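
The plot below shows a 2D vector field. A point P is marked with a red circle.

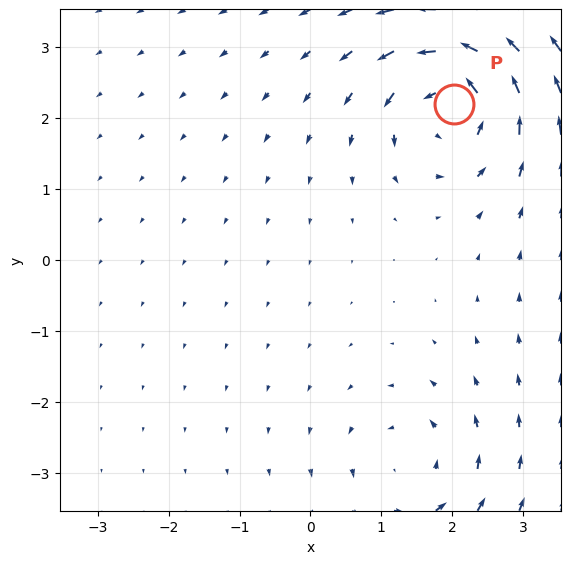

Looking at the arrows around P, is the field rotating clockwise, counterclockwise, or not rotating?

Near P at (2.0, 2.2) the arrows circulate counterclockwise. The curl (z-component) there is about +5; positive curl means counterclockwise rotation.

counterclockwise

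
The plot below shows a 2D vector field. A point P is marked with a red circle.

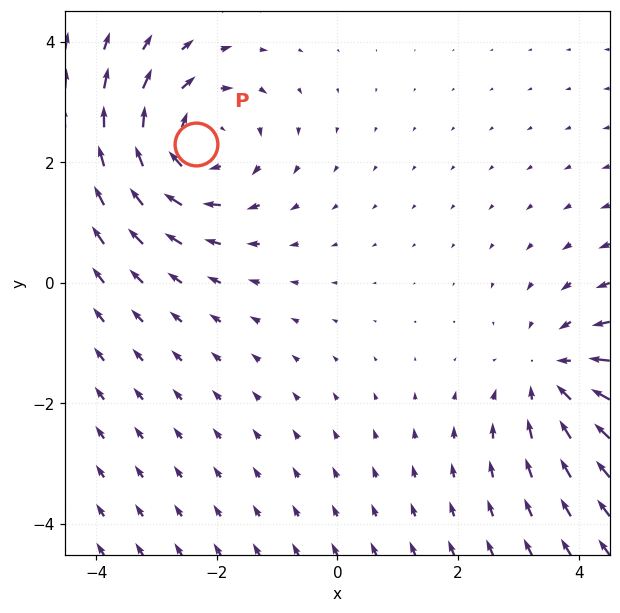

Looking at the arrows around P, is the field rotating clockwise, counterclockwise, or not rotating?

clockwise

Near P at (-2.3, 2.3) the arrows circulate clockwise. The curl (z-component) there is about -3; negative curl means clockwise rotation.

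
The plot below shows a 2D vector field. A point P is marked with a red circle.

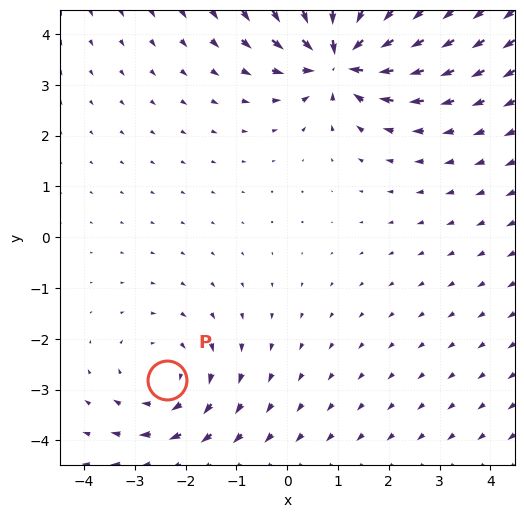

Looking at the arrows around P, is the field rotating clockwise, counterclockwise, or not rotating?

clockwise

Near P at (-2.4, -2.8) the arrows circulate clockwise. The curl (z-component) there is about -3; negative curl means clockwise rotation.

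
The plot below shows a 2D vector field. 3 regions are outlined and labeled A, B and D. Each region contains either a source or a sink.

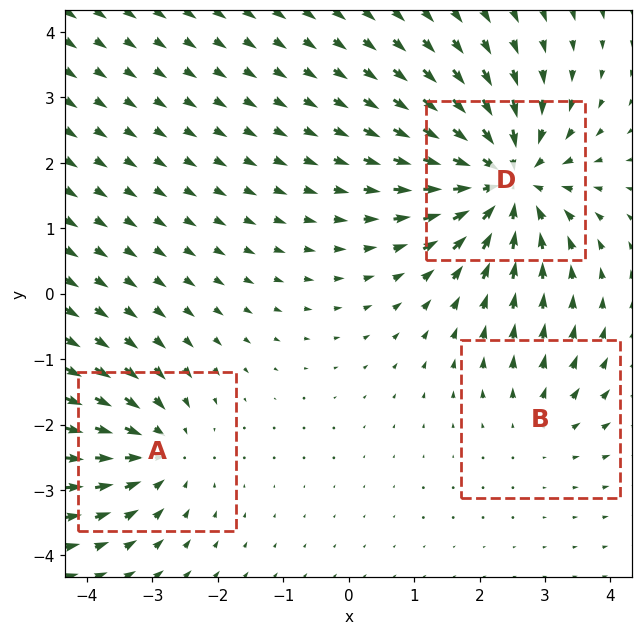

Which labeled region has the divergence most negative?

D

Divergence at each region's feature centre — A: about -3, B: about +2, D: about -6. Region D is most negative.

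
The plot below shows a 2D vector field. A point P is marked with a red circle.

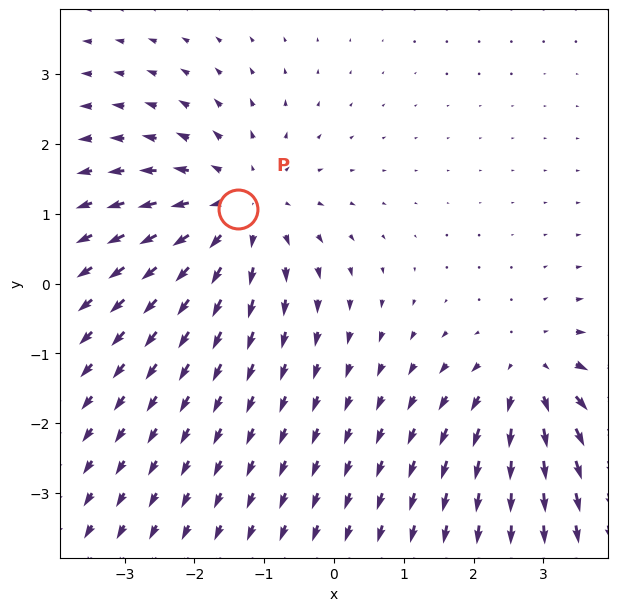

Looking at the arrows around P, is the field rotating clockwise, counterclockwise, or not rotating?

Near P at (-1.4, 1.1) the arrows show no circulation. The curl there is ≈0.

not rotating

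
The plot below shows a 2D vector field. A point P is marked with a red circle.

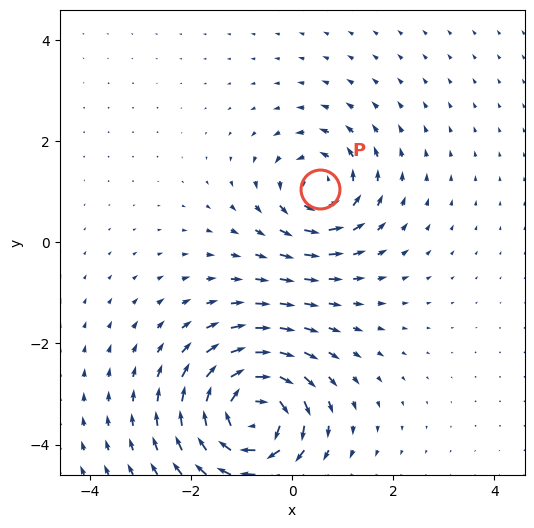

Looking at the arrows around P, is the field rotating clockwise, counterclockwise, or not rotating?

counterclockwise

Near P at (0.5, 1.1) the arrows circulate counterclockwise. The curl (z-component) there is about +4; positive curl means counterclockwise rotation.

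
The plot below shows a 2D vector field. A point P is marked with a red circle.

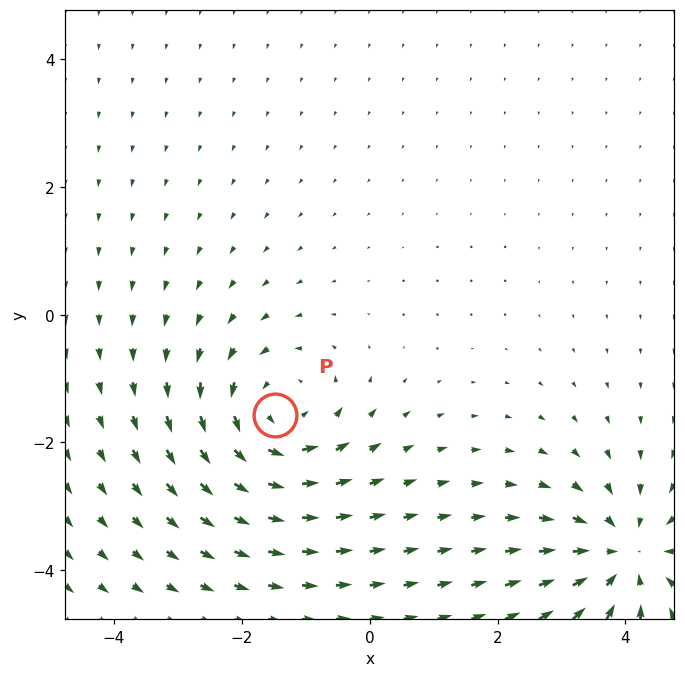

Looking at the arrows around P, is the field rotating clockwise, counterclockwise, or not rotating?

counterclockwise

Near P at (-1.5, -1.6) the arrows circulate counterclockwise. The curl (z-component) there is about +4; positive curl means counterclockwise rotation.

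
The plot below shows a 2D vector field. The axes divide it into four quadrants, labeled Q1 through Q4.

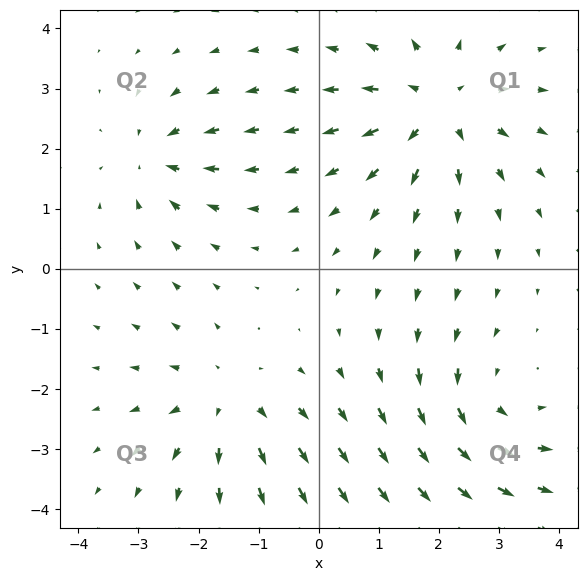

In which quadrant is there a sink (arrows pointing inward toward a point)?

The sink sits at approximately (-2.7, 1.8), which lies in quadrant Q2. The divergence there is about -4, negative as expected for a sink.

Q2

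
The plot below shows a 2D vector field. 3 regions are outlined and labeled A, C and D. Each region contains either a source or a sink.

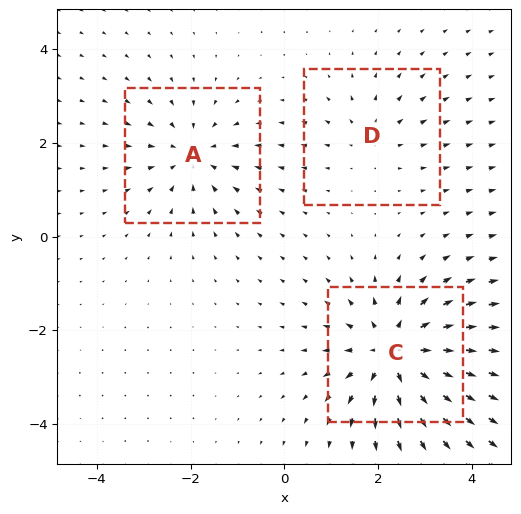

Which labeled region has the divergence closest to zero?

D

Divergence at each region's feature centre — A: about -3, C: about +5, D: about +2. Region D is closest to zero.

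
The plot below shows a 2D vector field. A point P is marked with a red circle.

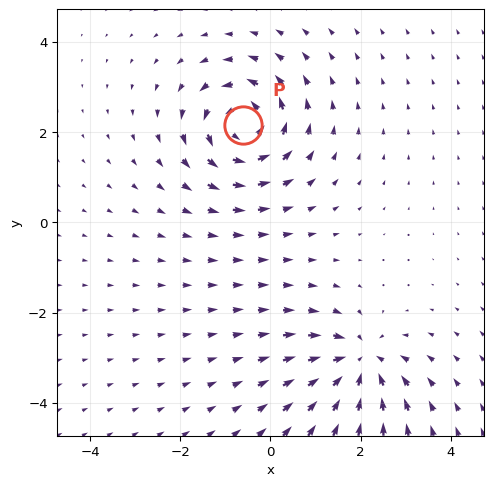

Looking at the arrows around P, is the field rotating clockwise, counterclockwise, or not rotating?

Near P at (-0.6, 2.1) the arrows circulate counterclockwise. The curl (z-component) there is about +6; positive curl means counterclockwise rotation.

counterclockwise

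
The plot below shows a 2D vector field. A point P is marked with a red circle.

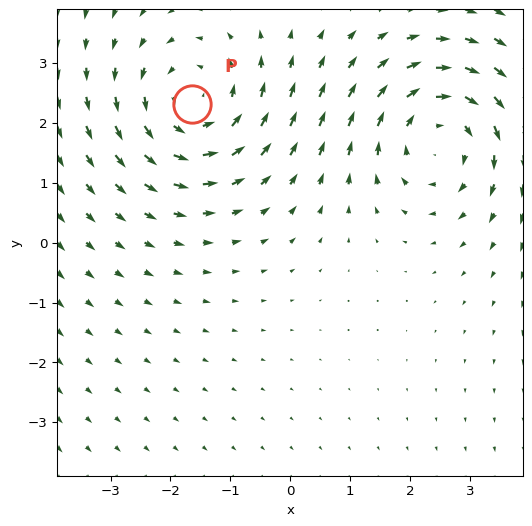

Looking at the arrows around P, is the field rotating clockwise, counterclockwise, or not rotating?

Near P at (-1.6, 2.3) the arrows circulate counterclockwise. The curl (z-component) there is about +4; positive curl means counterclockwise rotation.

counterclockwise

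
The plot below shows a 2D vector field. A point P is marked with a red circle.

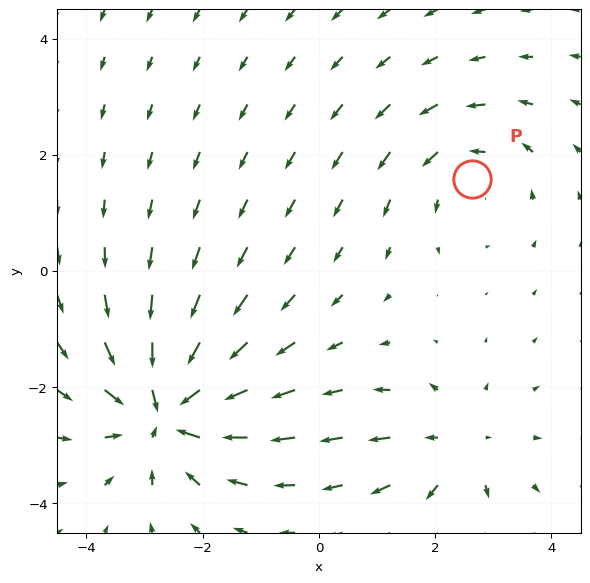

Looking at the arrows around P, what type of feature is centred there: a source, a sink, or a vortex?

At P (2.6, 1.6) the arrows circulate counterclockwise. Divergence ≈0, curl about +2 — near-zero divergence with nonzero curl is a vortex.

vortex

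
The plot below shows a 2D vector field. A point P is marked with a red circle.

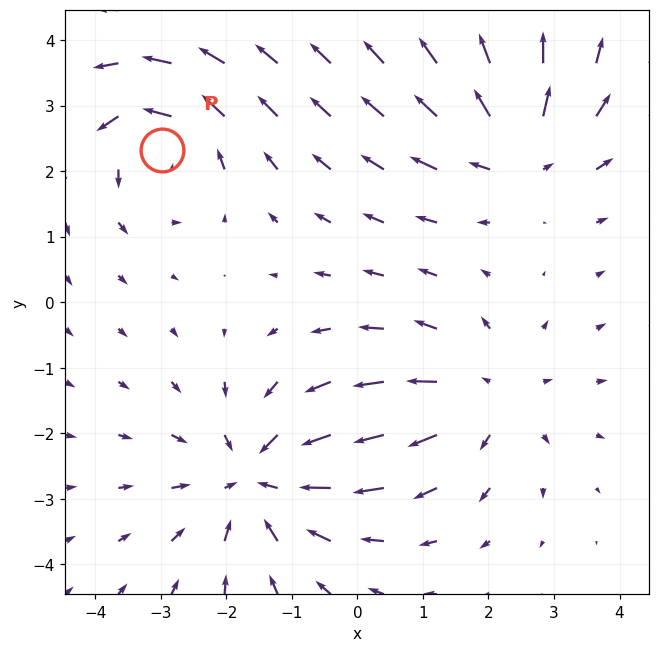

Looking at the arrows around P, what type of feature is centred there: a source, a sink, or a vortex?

At P (-3.0, 2.3) the arrows circulate counterclockwise. Divergence ≈0, curl about +4 — near-zero divergence with nonzero curl is a vortex.

vortex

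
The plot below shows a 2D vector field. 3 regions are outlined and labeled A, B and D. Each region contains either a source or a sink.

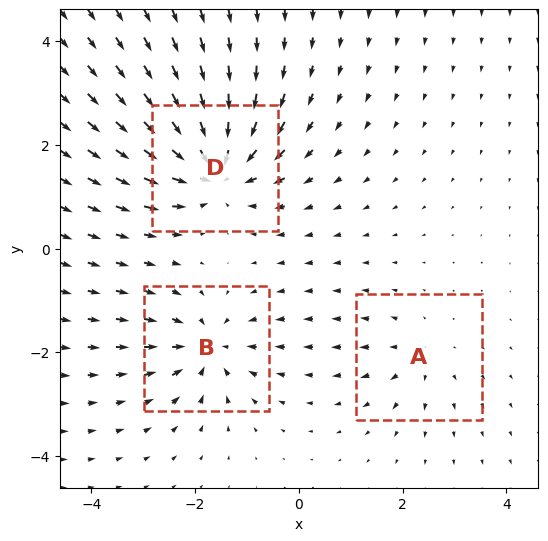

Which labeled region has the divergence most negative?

D

Divergence at each region's feature centre — A: about +3, B: about -4, D: about -6. Region D is most negative.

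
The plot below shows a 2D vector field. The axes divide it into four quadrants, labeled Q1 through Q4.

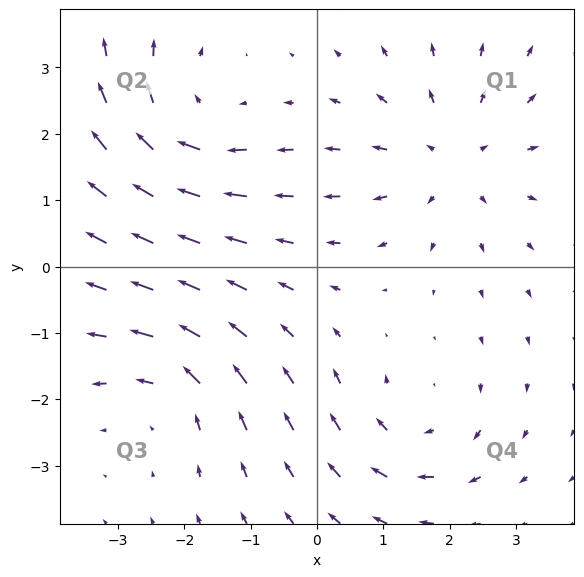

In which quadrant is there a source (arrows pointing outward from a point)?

The source sits at approximately (2.0, 1.6), which lies in quadrant Q1. The divergence there is about +4, positive as expected for a source.

Q1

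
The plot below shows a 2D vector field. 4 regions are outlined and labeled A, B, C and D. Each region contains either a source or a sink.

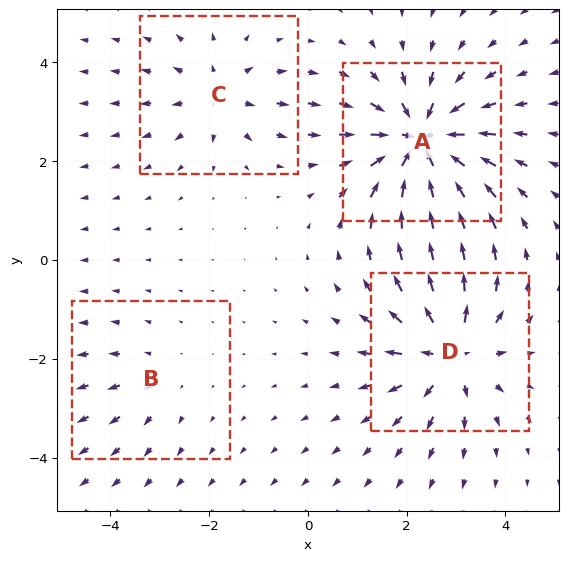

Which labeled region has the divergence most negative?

A

Divergence at each region's feature centre — A: about -8, B: about +2, C: about +4, D: about +6. Region A is most negative.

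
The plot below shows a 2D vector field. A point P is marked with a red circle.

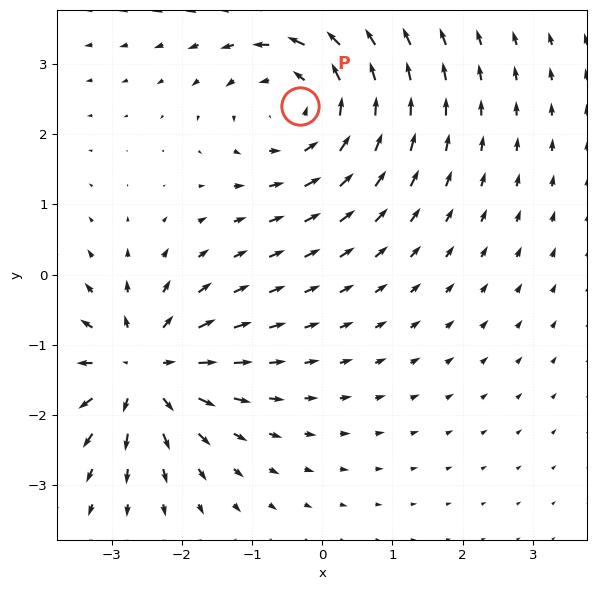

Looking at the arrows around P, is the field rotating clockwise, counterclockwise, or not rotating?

Near P at (-0.3, 2.4) the arrows circulate counterclockwise. The curl (z-component) there is about +4; positive curl means counterclockwise rotation.

counterclockwise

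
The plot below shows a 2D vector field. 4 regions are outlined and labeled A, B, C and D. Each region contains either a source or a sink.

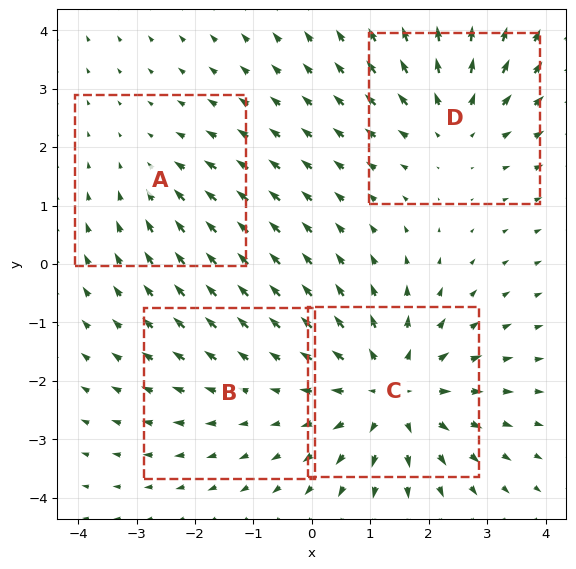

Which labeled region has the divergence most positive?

C

Divergence at each region's feature centre — A: about -3, B: about +2, C: about +6, D: about +4. Region C is most positive.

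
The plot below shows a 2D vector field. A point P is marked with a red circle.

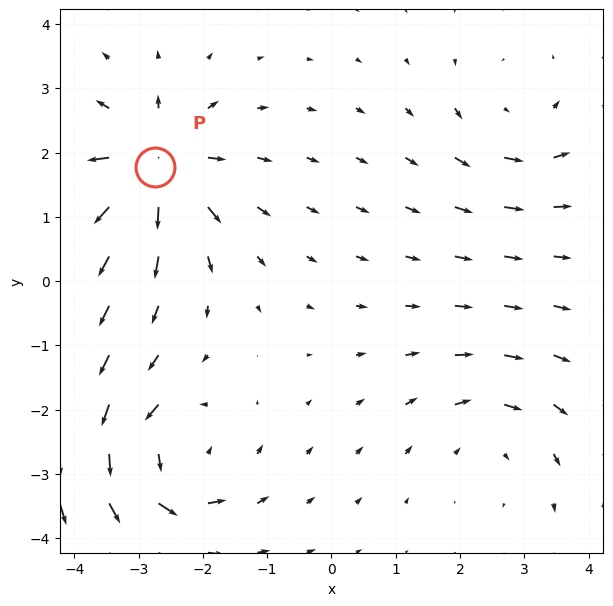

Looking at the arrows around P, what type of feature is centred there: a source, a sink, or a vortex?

At P (-2.7, 1.8) the arrows spread outward. Divergence about +7, curl ≈0 — positive divergence with near-zero curl is a source.

source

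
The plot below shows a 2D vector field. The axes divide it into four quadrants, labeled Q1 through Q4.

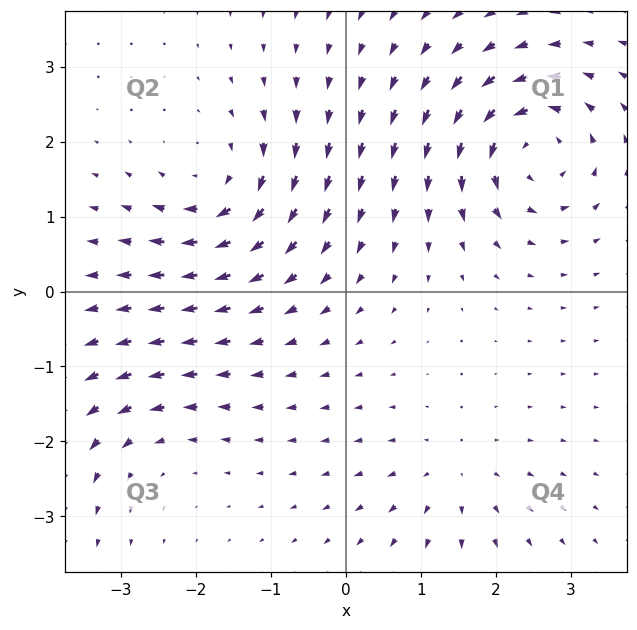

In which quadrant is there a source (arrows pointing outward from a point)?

Q4

The source sits at approximately (1.4, -2.4), which lies in quadrant Q4. The divergence there is about +3, positive as expected for a source.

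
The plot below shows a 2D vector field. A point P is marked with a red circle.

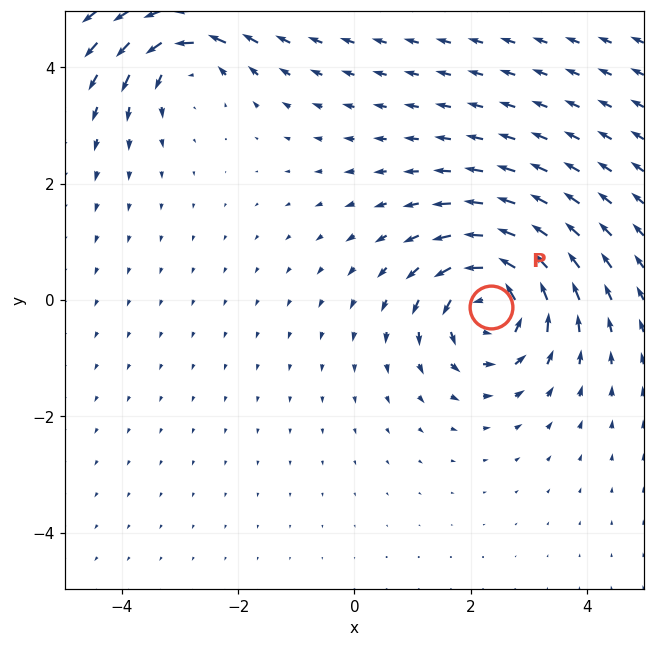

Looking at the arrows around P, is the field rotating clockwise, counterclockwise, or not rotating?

Near P at (2.3, -0.1) the arrows circulate counterclockwise. The curl (z-component) there is about +5; positive curl means counterclockwise rotation.

counterclockwise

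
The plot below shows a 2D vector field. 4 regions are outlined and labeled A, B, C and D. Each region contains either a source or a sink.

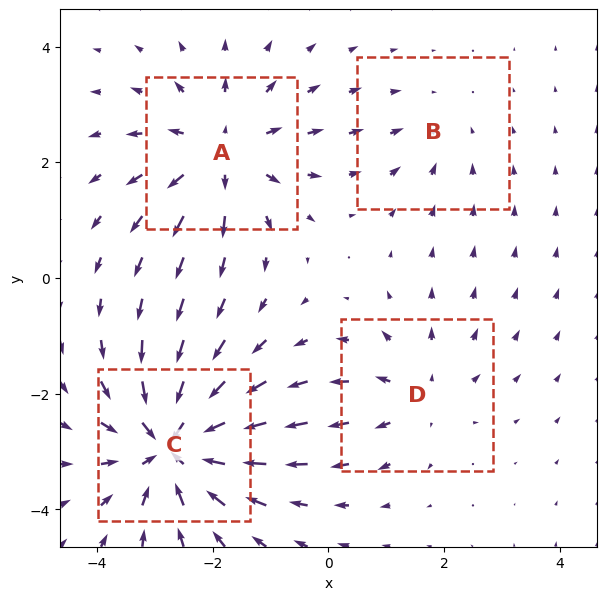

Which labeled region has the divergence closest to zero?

Divergence at each region's feature centre — A: about +5, B: about -2, C: about -7, D: about +3. Region B is closest to zero.

B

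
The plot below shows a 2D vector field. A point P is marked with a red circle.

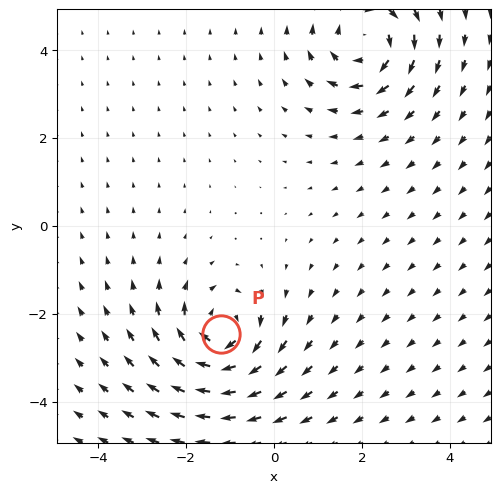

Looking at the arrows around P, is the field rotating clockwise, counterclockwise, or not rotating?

Near P at (-1.2, -2.5) the arrows circulate clockwise. The curl (z-component) there is about -5; negative curl means clockwise rotation.

clockwise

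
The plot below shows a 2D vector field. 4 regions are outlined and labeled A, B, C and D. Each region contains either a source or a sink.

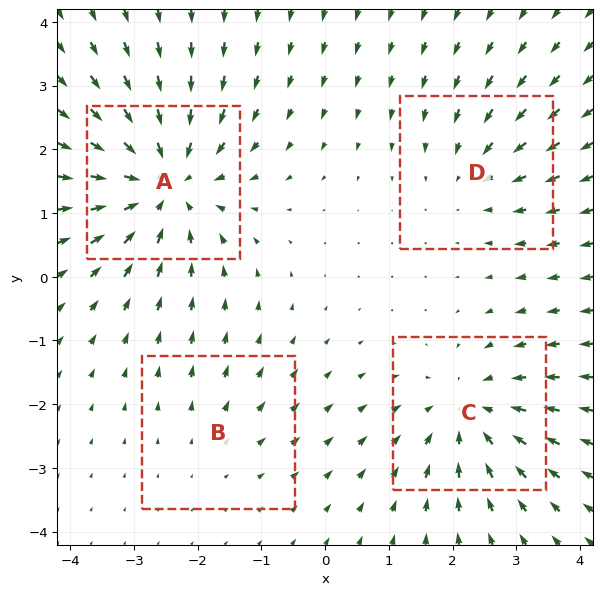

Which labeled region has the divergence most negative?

A

Divergence at each region's feature centre — A: about -6, B: about +2, C: about -4, D: about -3. Region A is most negative.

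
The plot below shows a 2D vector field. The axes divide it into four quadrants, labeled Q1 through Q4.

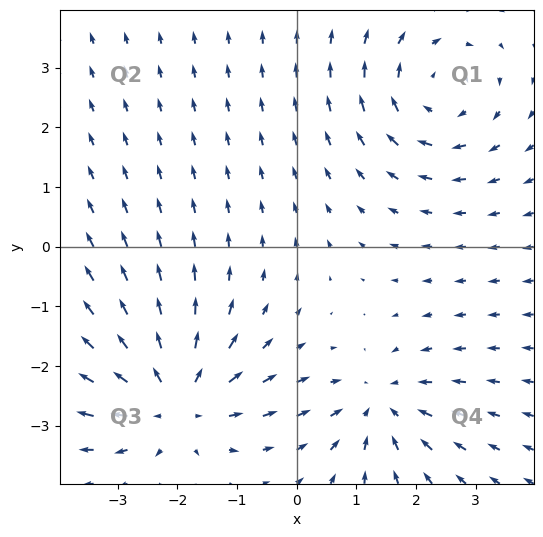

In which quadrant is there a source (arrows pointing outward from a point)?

Q3

The source sits at approximately (-2.0, -2.6), which lies in quadrant Q3. The divergence there is about +5, positive as expected for a source.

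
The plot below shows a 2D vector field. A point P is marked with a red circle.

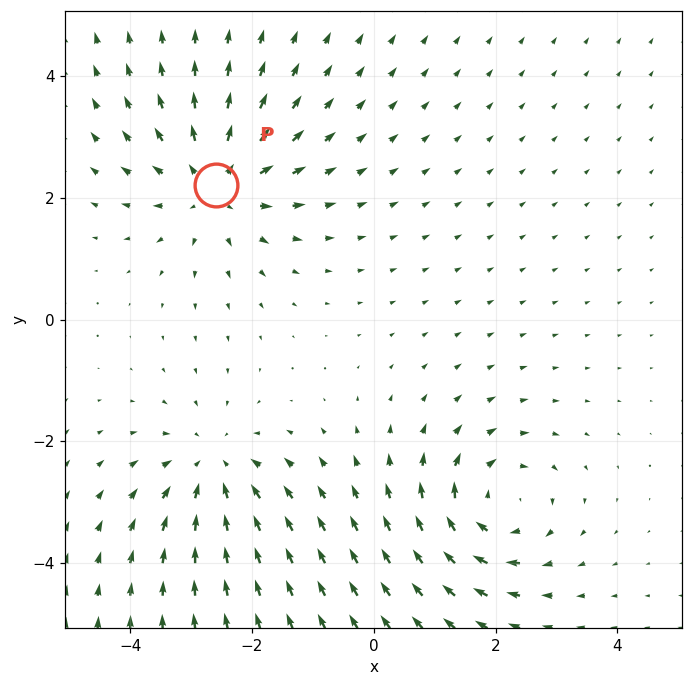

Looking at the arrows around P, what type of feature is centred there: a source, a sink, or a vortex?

source

At P (-2.6, 2.2) the arrows spread outward. Divergence about +4, curl ≈0 — positive divergence with near-zero curl is a source.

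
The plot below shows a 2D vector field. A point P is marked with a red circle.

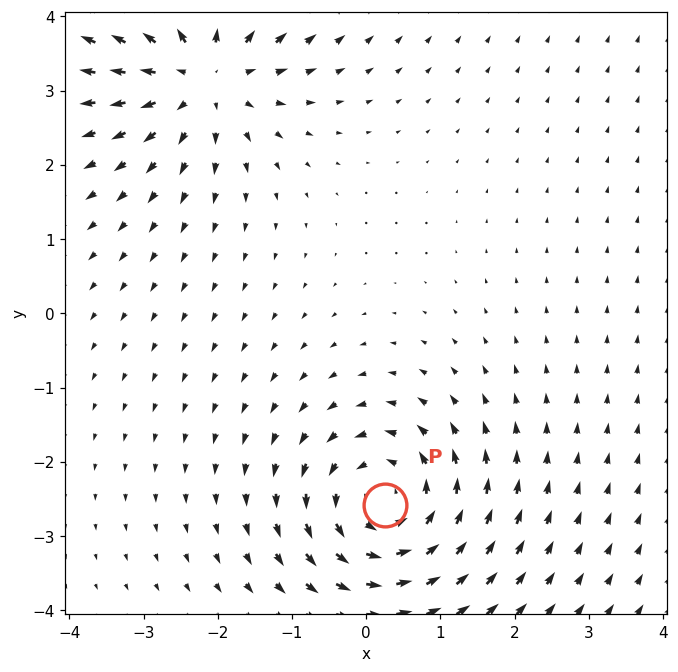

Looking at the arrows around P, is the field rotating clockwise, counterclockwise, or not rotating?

counterclockwise

Near P at (0.3, -2.6) the arrows circulate counterclockwise. The curl (z-component) there is about +4; positive curl means counterclockwise rotation.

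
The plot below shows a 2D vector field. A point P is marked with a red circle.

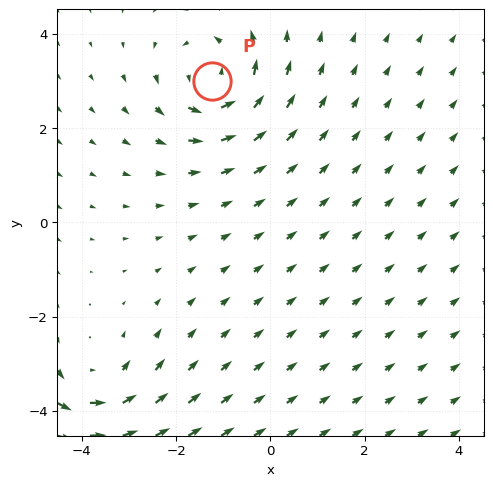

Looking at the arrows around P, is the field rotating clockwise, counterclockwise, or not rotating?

counterclockwise

Near P at (-1.2, 3.0) the arrows circulate counterclockwise. The curl (z-component) there is about +4; positive curl means counterclockwise rotation.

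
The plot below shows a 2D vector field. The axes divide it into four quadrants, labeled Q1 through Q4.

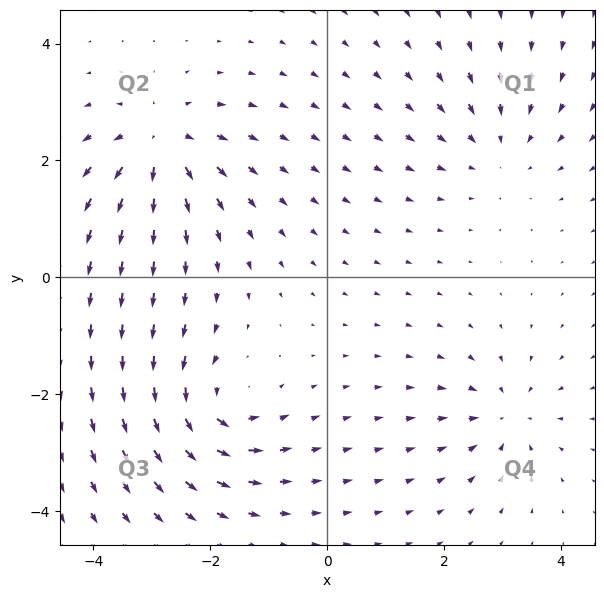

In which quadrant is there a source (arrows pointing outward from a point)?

The source sits at approximately (-2.8, 2.3), which lies in quadrant Q2. The divergence there is about +6, positive as expected for a source.

Q2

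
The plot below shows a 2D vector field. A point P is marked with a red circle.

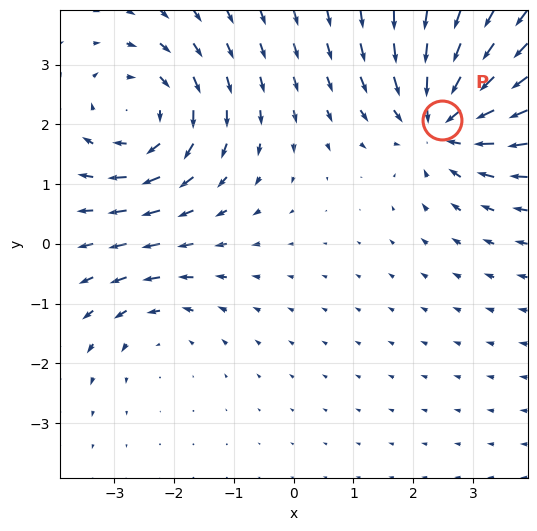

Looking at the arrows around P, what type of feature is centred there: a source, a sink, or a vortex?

sink

At P (2.5, 2.1) the arrows converge inward. Divergence about -5, curl ≈0 — negative divergence with near-zero curl is a sink.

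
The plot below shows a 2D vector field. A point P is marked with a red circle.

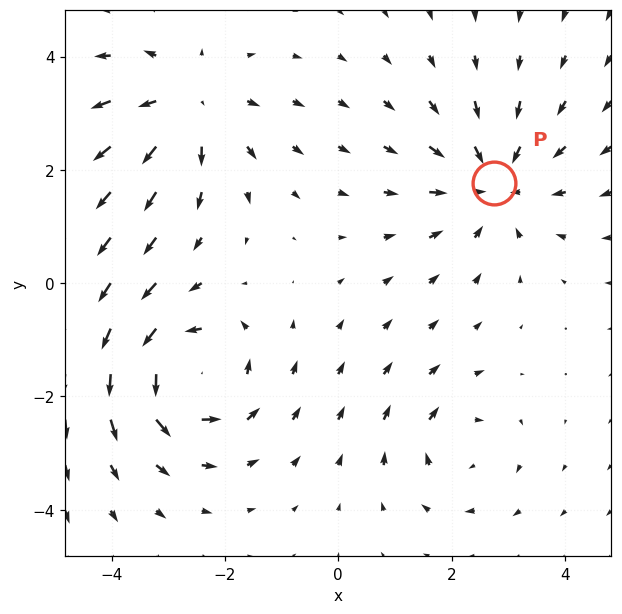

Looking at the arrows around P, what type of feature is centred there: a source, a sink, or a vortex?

sink

At P (2.8, 1.8) the arrows converge inward. Divergence about -4, curl ≈0 — negative divergence with near-zero curl is a sink.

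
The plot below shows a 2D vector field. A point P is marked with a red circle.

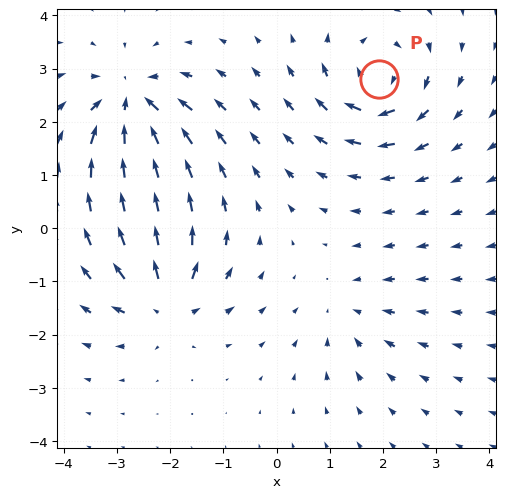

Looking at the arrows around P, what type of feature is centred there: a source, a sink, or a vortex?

At P (1.9, 2.8) the arrows circulate clockwise. Divergence ≈0, curl about -6 — near-zero divergence with nonzero curl is a vortex.

vortex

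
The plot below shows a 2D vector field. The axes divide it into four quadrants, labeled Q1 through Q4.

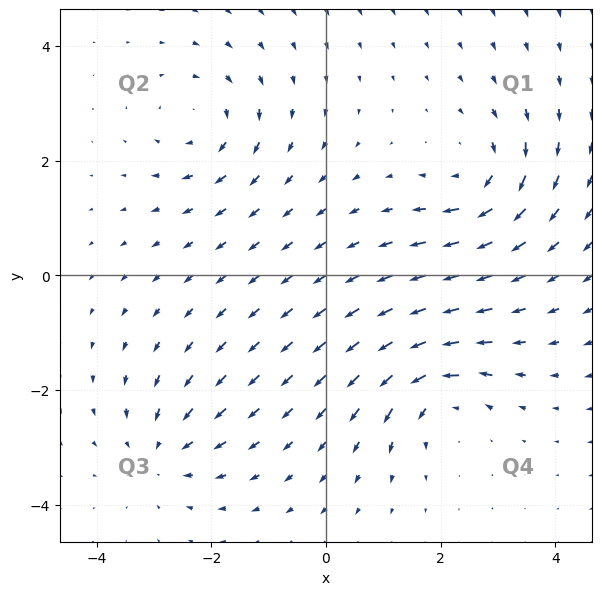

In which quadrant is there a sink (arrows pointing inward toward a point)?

The sink sits at approximately (-2.9, -3.1), which lies in quadrant Q3. The divergence there is about -5, negative as expected for a sink.

Q3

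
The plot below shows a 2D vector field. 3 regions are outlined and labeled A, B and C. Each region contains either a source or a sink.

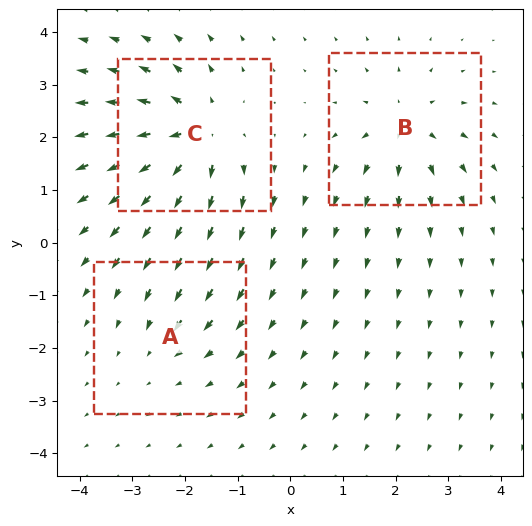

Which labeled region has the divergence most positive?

C

Divergence at each region's feature centre — A: about -2, B: about +4, C: about +6. Region C is most positive.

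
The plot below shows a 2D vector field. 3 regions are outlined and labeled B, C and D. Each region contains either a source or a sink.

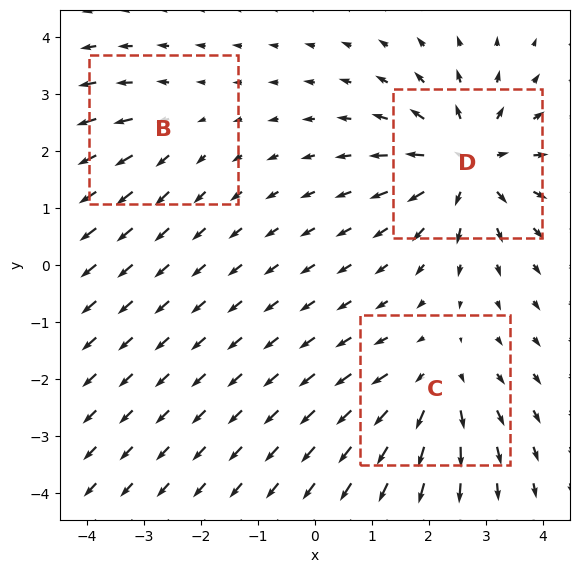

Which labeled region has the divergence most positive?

Divergence at each region's feature centre — B: about +2, C: about +3, D: about +5. Region D is most positive.

D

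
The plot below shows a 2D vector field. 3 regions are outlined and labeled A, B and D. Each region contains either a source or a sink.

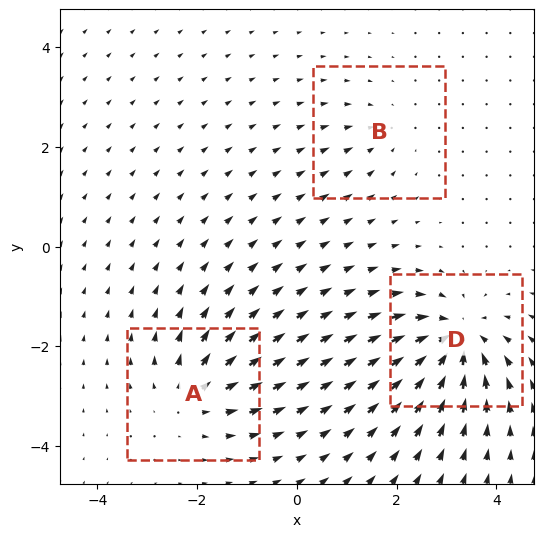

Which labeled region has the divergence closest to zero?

B

Divergence at each region's feature centre — A: about +4, B: about -2, D: about -6. Region B is closest to zero.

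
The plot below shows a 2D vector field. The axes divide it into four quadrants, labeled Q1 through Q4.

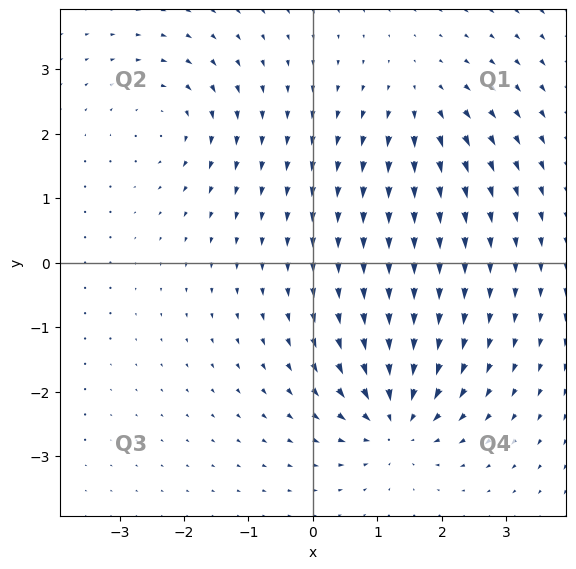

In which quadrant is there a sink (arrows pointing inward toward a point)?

The sink sits at approximately (1.3, -2.5), which lies in quadrant Q4. The divergence there is about -7, negative as expected for a sink.

Q4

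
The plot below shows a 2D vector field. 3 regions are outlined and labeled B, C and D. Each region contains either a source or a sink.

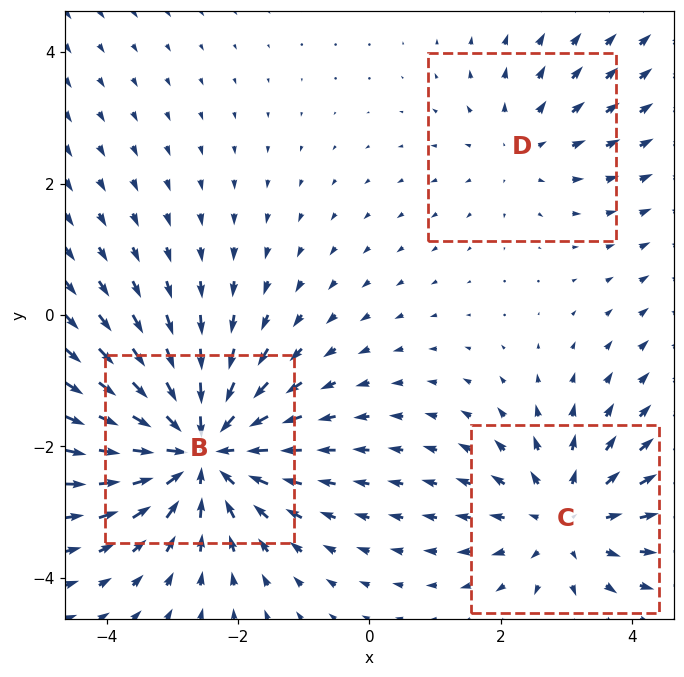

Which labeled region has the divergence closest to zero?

Divergence at each region's feature centre — B: about -5, C: about +3, D: about +2. Region D is closest to zero.

D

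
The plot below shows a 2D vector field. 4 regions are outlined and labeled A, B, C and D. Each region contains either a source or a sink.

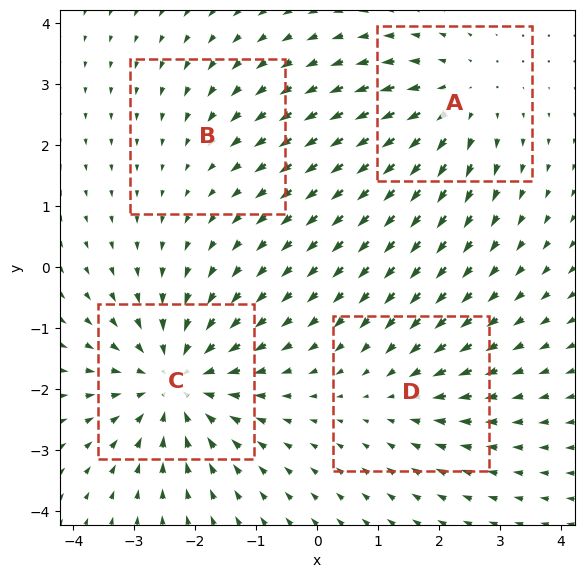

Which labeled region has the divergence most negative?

C

Divergence at each region's feature centre — A: about +4, B: about -2, C: about -6, D: about -3. Region C is most negative.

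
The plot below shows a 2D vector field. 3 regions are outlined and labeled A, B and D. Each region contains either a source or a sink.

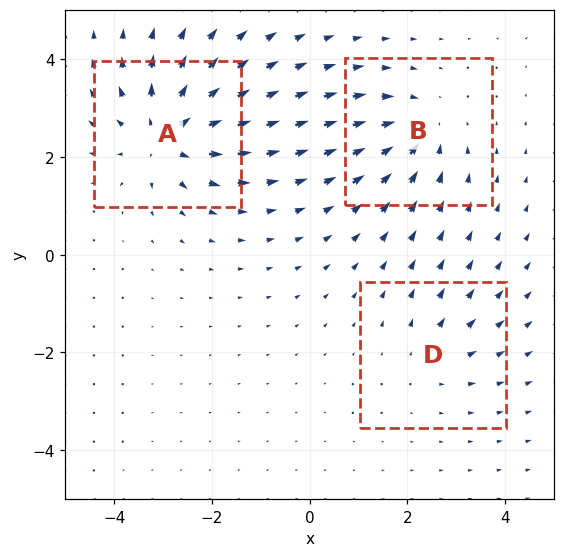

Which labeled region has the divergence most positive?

A

Divergence at each region's feature centre — A: about +5, B: about -4, D: about +2. Region A is most positive.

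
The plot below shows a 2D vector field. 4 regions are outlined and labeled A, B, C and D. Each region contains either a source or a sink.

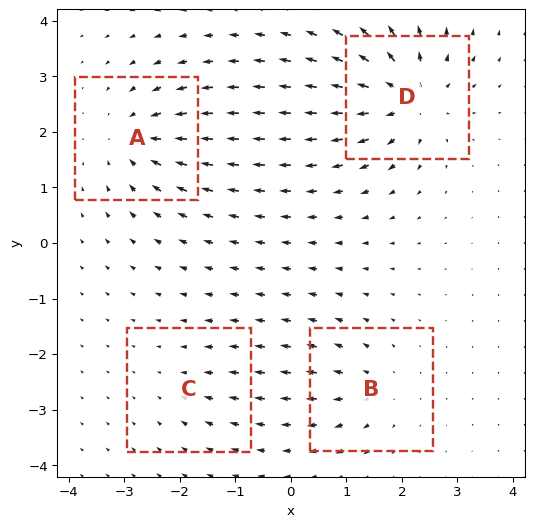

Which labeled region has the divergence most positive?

D

Divergence at each region's feature centre — A: about -6, B: about +4, C: about -2, D: about +8. Region D is most positive.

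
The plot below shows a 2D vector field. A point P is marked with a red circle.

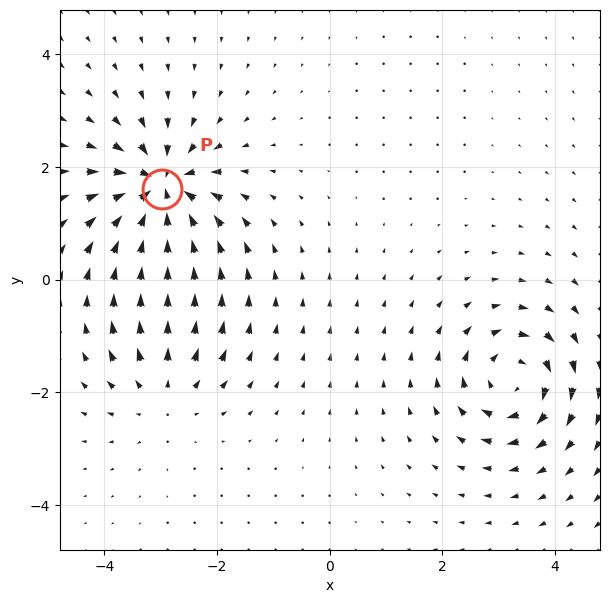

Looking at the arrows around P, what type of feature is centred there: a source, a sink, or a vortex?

At P (-3.0, 1.6) the arrows converge inward. Divergence about -6, curl ≈0 — negative divergence with near-zero curl is a sink.

sink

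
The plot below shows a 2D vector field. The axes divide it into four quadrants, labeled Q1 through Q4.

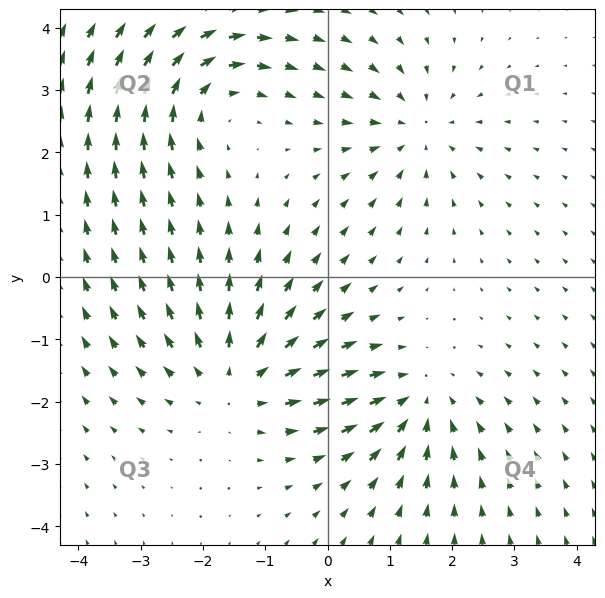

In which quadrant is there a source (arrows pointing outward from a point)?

The source sits at approximately (-1.5, -1.6), which lies in quadrant Q3. The divergence there is about +4, positive as expected for a source.

Q3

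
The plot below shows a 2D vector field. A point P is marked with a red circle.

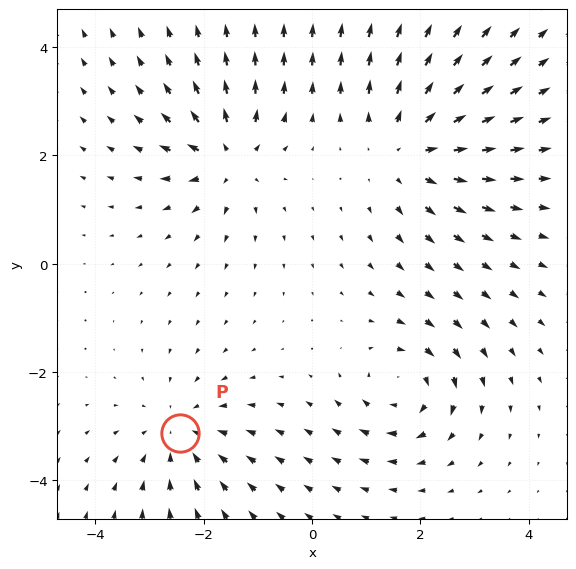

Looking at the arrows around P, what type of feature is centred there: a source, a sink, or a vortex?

sink

At P (-2.4, -3.1) the arrows converge inward. Divergence about -2, curl ≈0 — negative divergence with near-zero curl is a sink.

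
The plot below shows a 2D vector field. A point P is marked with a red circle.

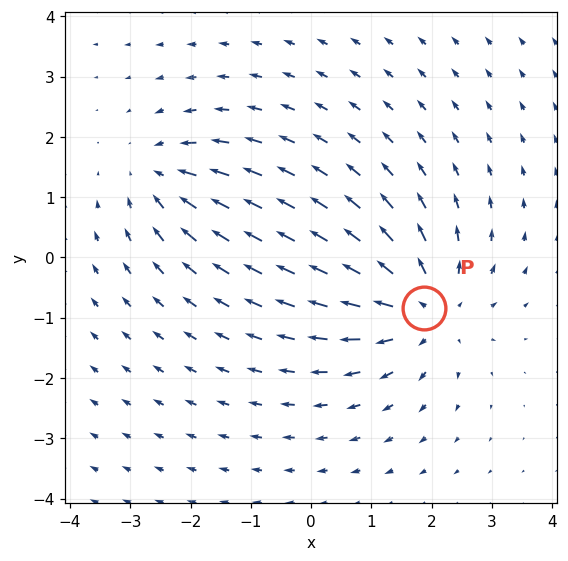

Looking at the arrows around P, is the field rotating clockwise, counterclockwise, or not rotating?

Near P at (1.9, -0.8) the arrows show no circulation. The curl there is ≈0.

not rotating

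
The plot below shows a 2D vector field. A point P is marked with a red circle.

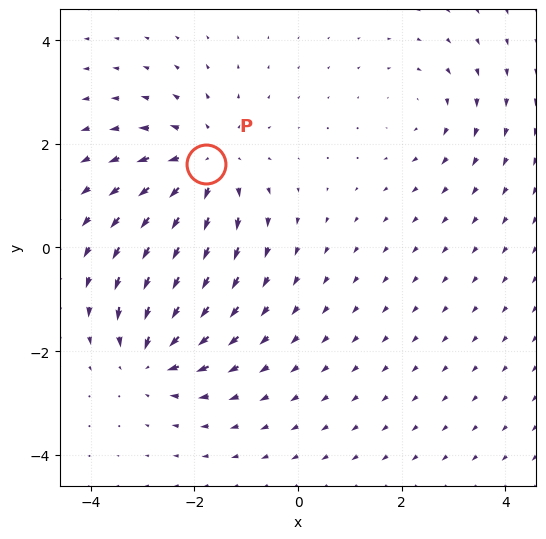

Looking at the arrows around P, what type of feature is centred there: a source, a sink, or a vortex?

source

At P (-1.8, 1.6) the arrows spread outward. Divergence about +4, curl ≈0 — positive divergence with near-zero curl is a source.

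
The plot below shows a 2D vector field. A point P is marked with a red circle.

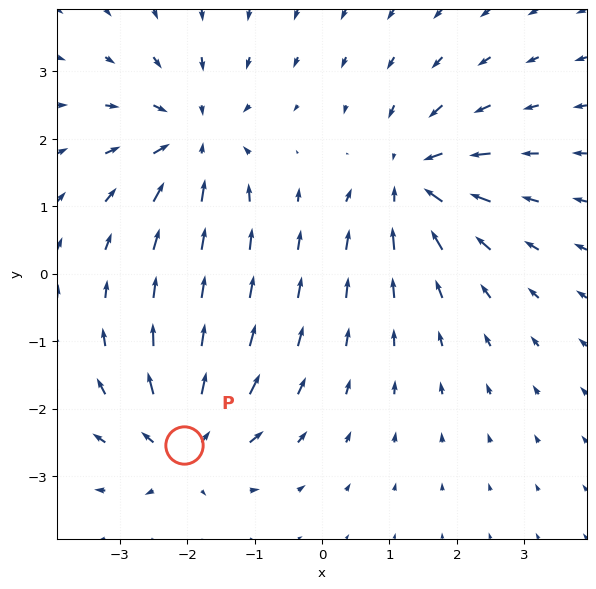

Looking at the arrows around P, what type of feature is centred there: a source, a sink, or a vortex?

At P (-2.0, -2.5) the arrows spread outward. Divergence about +6, curl ≈0 — positive divergence with near-zero curl is a source.

source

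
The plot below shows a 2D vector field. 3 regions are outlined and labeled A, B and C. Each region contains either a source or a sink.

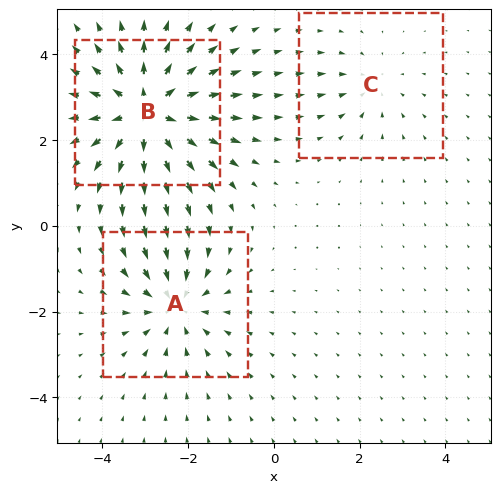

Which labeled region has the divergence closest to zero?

Divergence at each region's feature centre — A: about -3, B: about +5, C: about -2. Region C is closest to zero.

C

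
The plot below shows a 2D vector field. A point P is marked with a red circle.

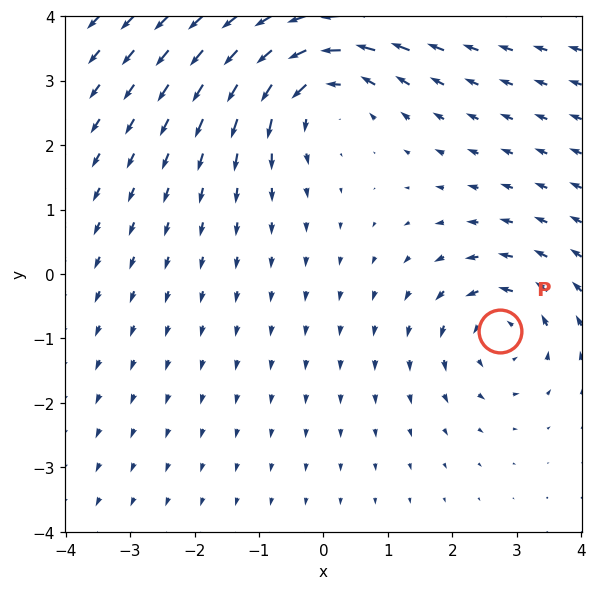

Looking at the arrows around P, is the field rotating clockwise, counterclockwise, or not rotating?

Near P at (2.7, -0.9) the arrows circulate counterclockwise. The curl (z-component) there is about +4; positive curl means counterclockwise rotation.

counterclockwise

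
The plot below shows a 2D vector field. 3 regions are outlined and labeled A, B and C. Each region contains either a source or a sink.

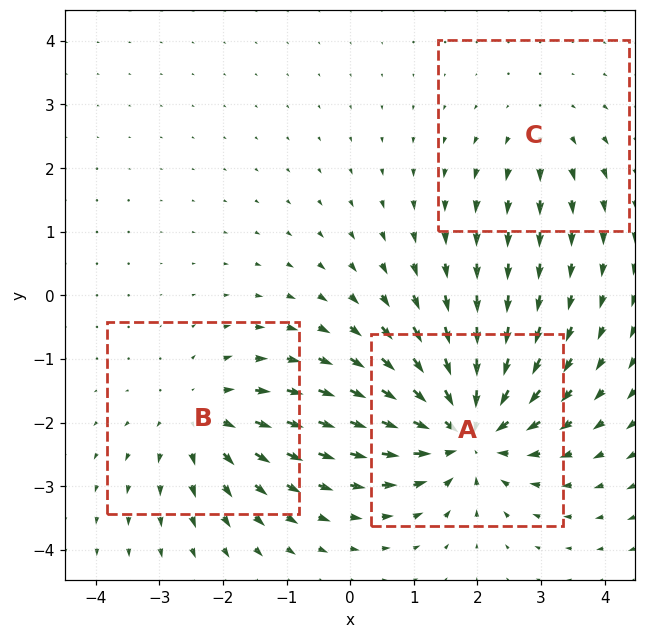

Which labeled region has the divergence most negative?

Divergence at each region's feature centre — A: about -5, B: about +3, C: about +2. Region A is most negative.

A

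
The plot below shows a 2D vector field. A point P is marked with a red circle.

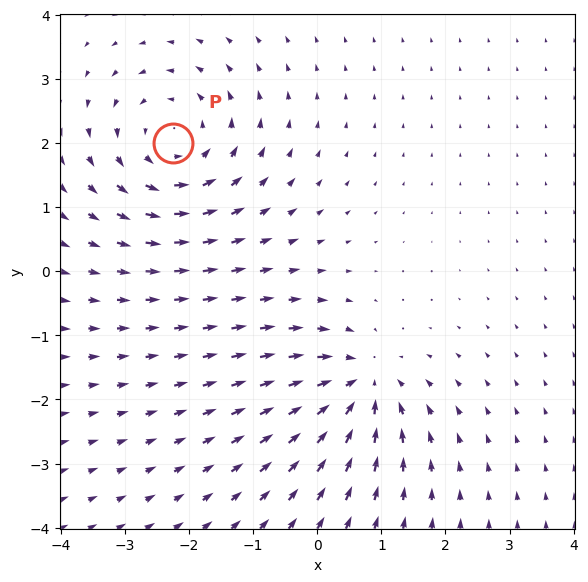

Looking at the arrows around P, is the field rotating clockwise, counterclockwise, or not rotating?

Near P at (-2.3, 2.0) the arrows circulate counterclockwise. The curl (z-component) there is about +4; positive curl means counterclockwise rotation.

counterclockwise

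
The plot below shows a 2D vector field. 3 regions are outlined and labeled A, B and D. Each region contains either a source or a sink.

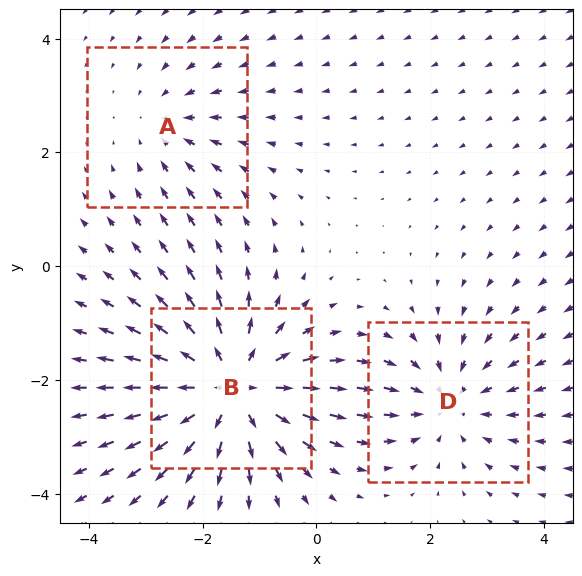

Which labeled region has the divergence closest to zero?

A

Divergence at each region's feature centre — A: about -2, B: about +4, D: about -3. Region A is closest to zero.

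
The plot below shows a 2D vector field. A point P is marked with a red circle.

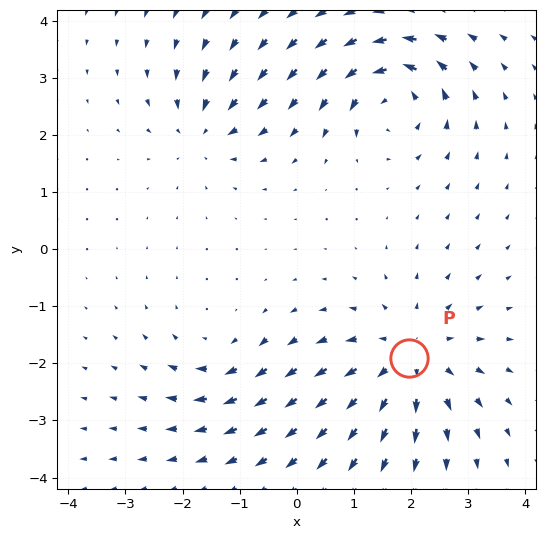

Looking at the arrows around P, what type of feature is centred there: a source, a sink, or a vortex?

source

At P (2.0, -1.9) the arrows spread outward. Divergence about +4, curl ≈0 — positive divergence with near-zero curl is a source.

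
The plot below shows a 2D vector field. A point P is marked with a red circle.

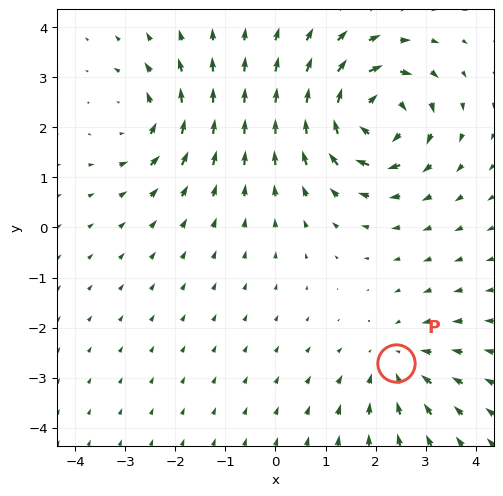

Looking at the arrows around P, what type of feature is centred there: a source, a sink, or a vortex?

At P (2.4, -2.7) the arrows converge inward. Divergence about -3, curl ≈0 — negative divergence with near-zero curl is a sink.

sink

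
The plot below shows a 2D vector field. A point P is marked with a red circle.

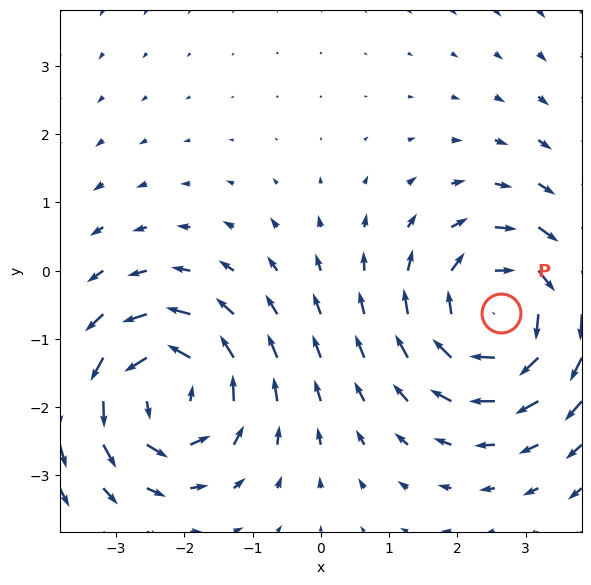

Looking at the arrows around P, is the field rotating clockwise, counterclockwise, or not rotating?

clockwise

Near P at (2.6, -0.6) the arrows circulate clockwise. The curl (z-component) there is about -4; negative curl means clockwise rotation.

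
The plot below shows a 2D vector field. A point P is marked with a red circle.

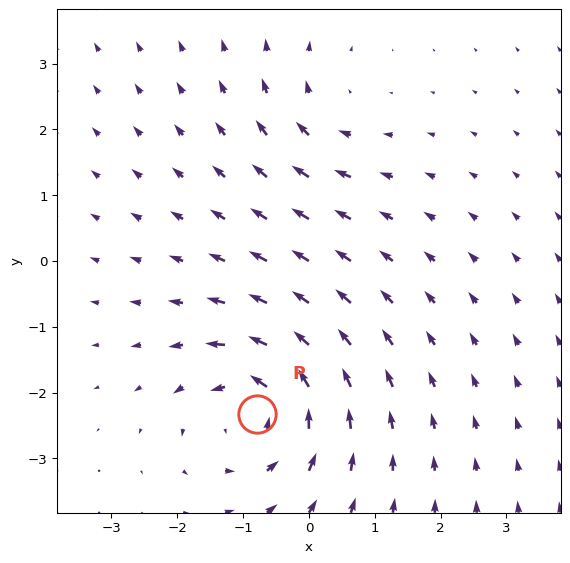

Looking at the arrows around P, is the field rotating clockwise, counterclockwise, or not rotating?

counterclockwise

Near P at (-0.8, -2.3) the arrows circulate counterclockwise. The curl (z-component) there is about +5; positive curl means counterclockwise rotation.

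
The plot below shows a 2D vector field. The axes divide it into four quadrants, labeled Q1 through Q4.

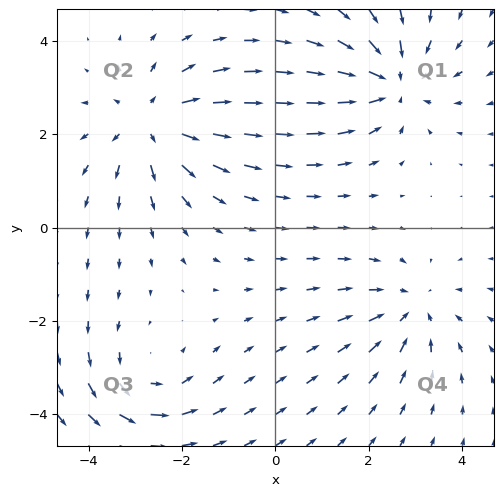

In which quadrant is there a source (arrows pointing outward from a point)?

The source sits at approximately (-2.6, 2.2), which lies in quadrant Q2. The divergence there is about +4, positive as expected for a source.

Q2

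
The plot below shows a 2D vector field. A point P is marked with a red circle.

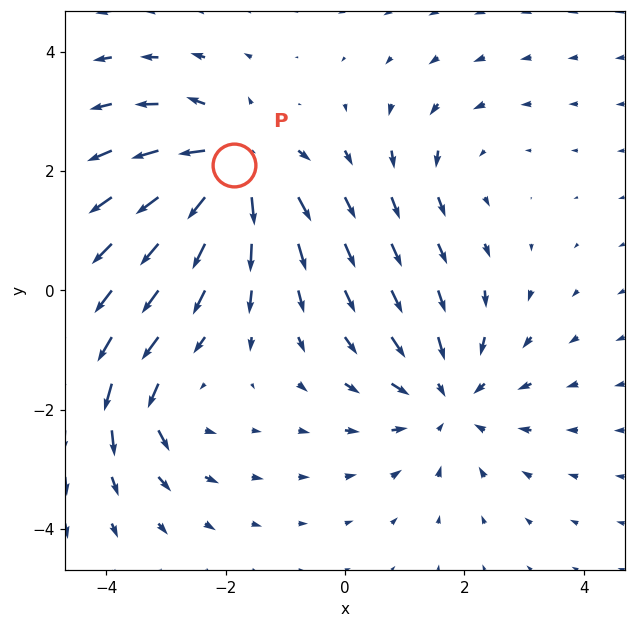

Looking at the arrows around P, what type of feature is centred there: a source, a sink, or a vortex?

source

At P (-1.9, 2.1) the arrows spread outward. Divergence about +6, curl ≈0 — positive divergence with near-zero curl is a source.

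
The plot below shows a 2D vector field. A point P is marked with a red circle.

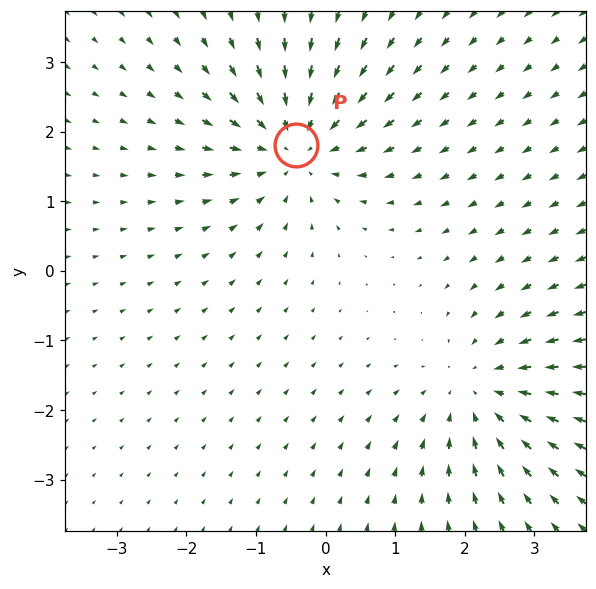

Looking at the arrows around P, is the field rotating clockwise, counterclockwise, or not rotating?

Near P at (-0.4, 1.8) the arrows show no circulation. The curl there is ≈0.

not rotating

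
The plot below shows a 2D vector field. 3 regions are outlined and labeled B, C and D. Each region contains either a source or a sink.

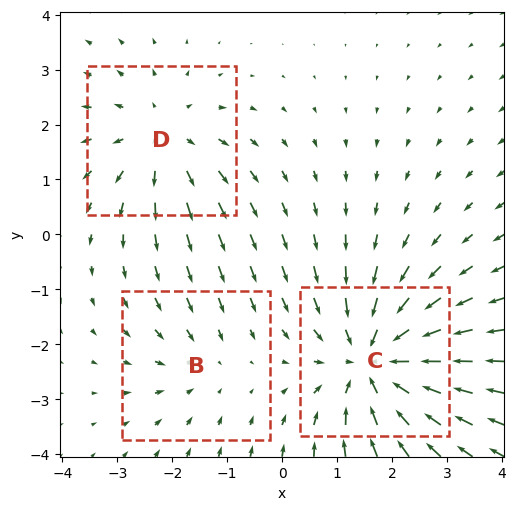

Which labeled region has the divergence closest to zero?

Divergence at each region's feature centre — B: about -2, C: about -4, D: about +3. Region B is closest to zero.

B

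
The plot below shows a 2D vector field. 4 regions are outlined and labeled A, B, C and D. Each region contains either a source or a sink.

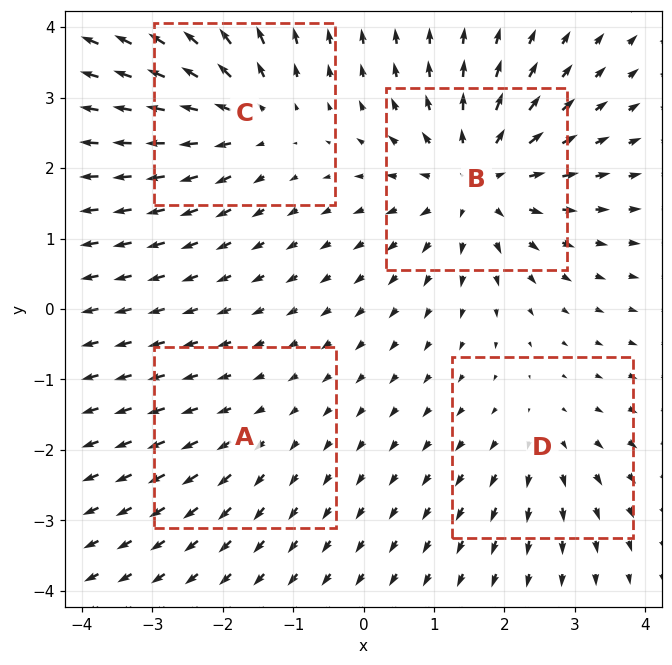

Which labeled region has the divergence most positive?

Divergence at each region's feature centre — A: about +2, B: about +6, C: about +5, D: about +3. Region B is most positive.

B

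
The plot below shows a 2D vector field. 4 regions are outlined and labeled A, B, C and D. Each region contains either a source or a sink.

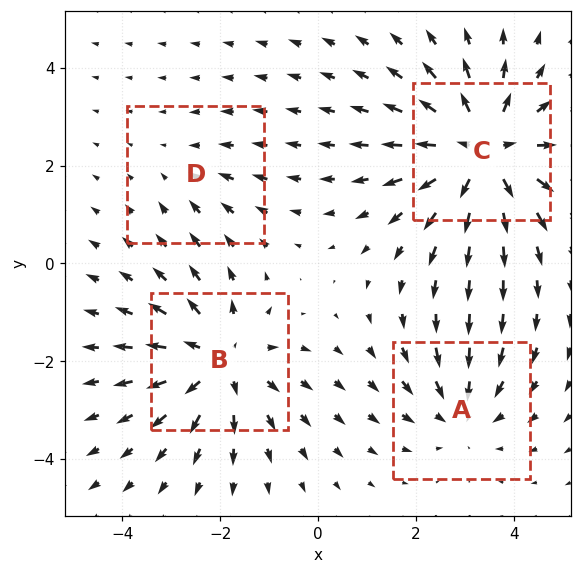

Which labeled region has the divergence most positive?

Divergence at each region's feature centre — A: about -3, B: about +4, C: about +6, D: about -2. Region C is most positive.

C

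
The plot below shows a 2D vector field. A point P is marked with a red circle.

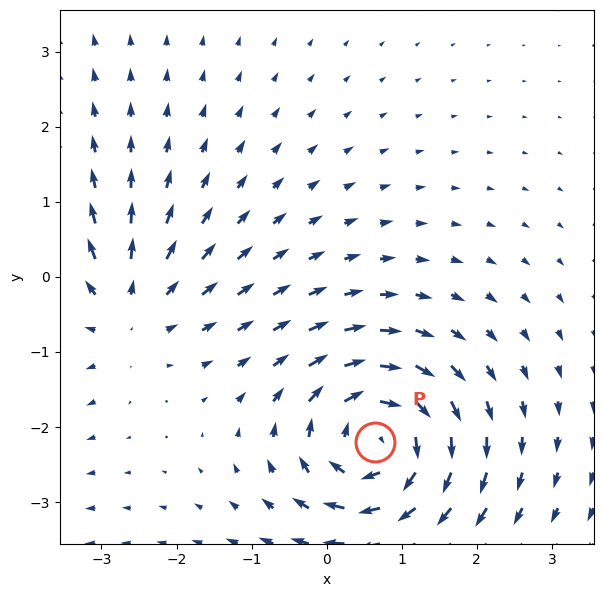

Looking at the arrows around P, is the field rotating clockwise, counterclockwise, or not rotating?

Near P at (0.6, -2.2) the arrows circulate clockwise. The curl (z-component) there is about -7; negative curl means clockwise rotation.

clockwise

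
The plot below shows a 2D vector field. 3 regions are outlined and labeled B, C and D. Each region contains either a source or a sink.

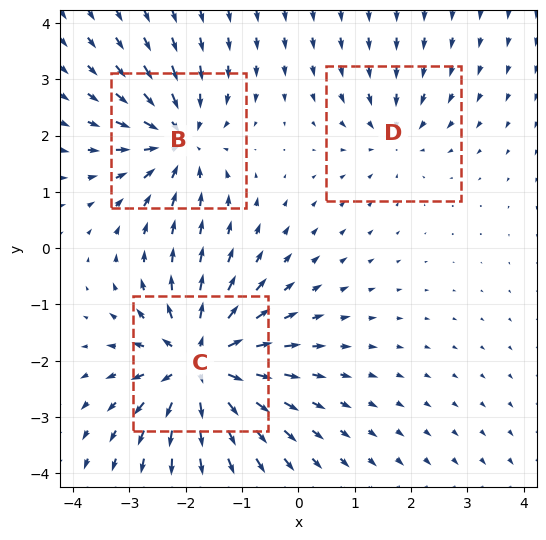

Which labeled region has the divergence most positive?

C

Divergence at each region's feature centre — B: about -4, C: about +6, D: about -3. Region C is most positive.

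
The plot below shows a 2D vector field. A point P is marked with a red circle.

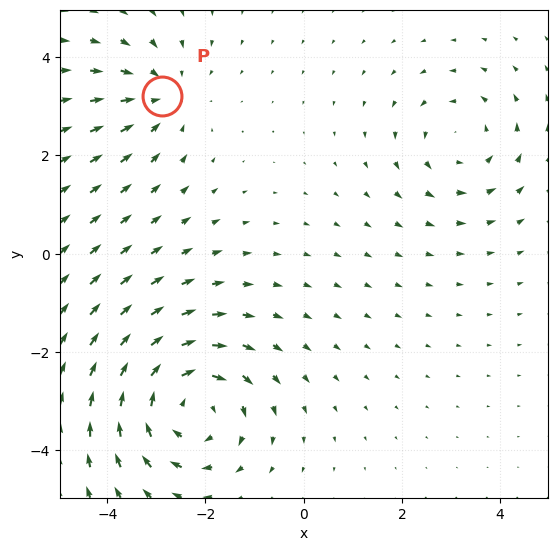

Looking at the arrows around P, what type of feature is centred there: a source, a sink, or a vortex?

sink

At P (-2.9, 3.2) the arrows converge inward. Divergence about -2, curl ≈0 — negative divergence with near-zero curl is a sink.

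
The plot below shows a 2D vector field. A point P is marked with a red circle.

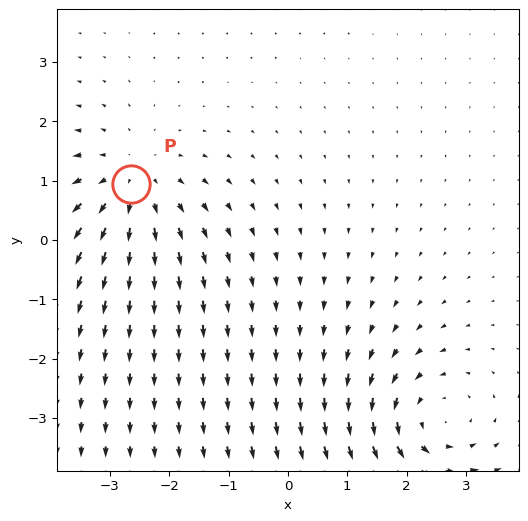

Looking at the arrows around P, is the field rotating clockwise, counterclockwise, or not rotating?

Near P at (-2.6, 0.9) the arrows show no circulation. The curl there is ≈0.

not rotating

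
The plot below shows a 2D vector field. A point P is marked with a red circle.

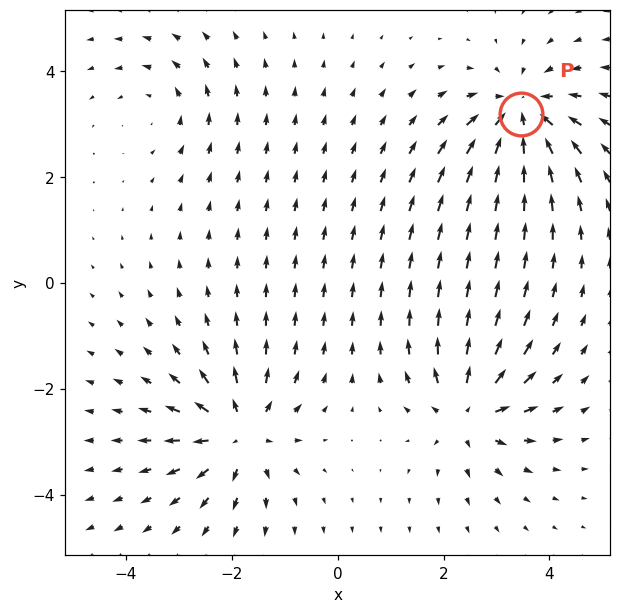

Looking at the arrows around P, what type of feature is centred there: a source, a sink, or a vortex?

At P (3.5, 3.2) the arrows converge inward. Divergence about -5, curl ≈0 — negative divergence with near-zero curl is a sink.

sink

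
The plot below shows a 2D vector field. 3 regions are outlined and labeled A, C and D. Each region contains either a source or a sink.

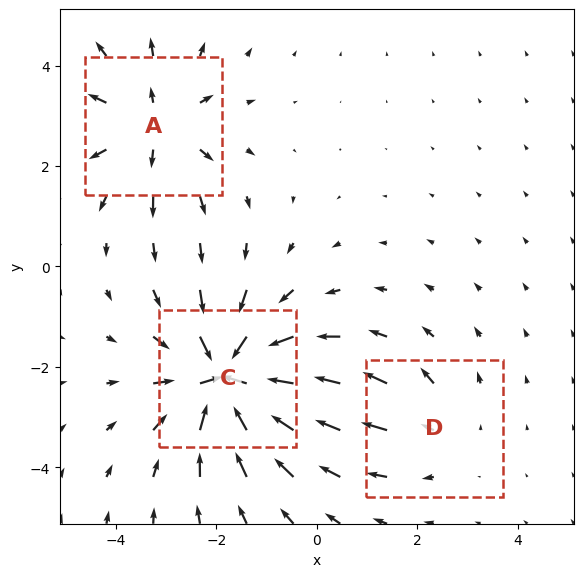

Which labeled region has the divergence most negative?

Divergence at each region's feature centre — A: about +4, C: about -6, D: about +2. Region C is most negative.

C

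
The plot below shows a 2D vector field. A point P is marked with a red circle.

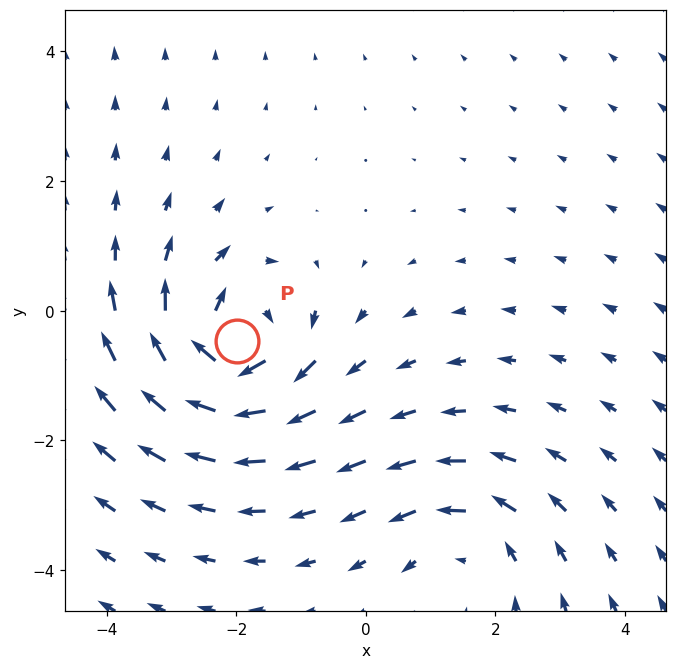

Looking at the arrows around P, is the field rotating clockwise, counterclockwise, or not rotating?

Near P at (-2.0, -0.5) the arrows circulate clockwise. The curl (z-component) there is about -6; negative curl means clockwise rotation.

clockwise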